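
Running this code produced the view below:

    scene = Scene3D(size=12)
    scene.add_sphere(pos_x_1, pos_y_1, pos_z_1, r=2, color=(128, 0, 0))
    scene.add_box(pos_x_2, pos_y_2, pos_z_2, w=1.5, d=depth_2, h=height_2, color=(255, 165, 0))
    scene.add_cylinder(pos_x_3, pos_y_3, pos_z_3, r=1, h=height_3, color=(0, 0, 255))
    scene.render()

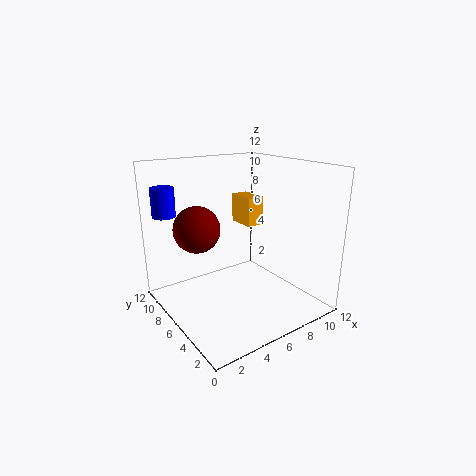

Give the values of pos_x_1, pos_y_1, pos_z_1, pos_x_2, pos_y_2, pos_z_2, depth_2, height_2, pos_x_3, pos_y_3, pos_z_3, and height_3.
pos_x_1 = 3.5
pos_y_1 = 8.5
pos_z_1 = 6.5
pos_x_2 = 7.5
pos_y_2 = 6.5
pos_z_2 = 6.5
depth_2 = 2.5
height_2 = 2.5
pos_x_3 = 1.5
pos_y_3 = 10.5
pos_z_3 = 7.5
height_3 = 2.5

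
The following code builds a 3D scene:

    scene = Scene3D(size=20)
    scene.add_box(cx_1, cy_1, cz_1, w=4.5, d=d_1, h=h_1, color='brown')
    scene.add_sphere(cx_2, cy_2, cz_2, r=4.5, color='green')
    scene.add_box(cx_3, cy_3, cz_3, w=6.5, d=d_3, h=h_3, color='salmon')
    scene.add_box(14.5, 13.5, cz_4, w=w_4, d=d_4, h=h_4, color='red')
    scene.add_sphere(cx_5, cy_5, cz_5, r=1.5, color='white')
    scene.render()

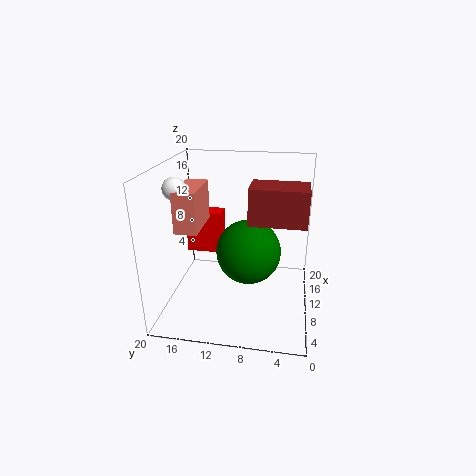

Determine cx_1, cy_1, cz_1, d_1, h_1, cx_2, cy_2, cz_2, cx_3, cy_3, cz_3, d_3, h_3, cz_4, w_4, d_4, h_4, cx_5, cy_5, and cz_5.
cx_1 = 5; cy_1 = 1; cz_1 = 14; d_1 = 7; h_1 = 4.5; cx_2 = 10; cy_2 = 8.5; cz_2 = 8; cx_3 = 5.5; cy_3 = 14.5; cz_3 = 12; d_3 = 3; h_3 = 5.5; cz_4 = 5; w_4 = 3; d_4 = 5.5; h_4 = 6.5; cx_5 = 7; cy_5 = 17.5; cz_5 = 17.5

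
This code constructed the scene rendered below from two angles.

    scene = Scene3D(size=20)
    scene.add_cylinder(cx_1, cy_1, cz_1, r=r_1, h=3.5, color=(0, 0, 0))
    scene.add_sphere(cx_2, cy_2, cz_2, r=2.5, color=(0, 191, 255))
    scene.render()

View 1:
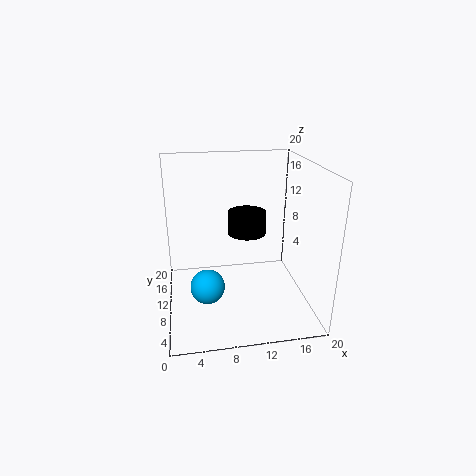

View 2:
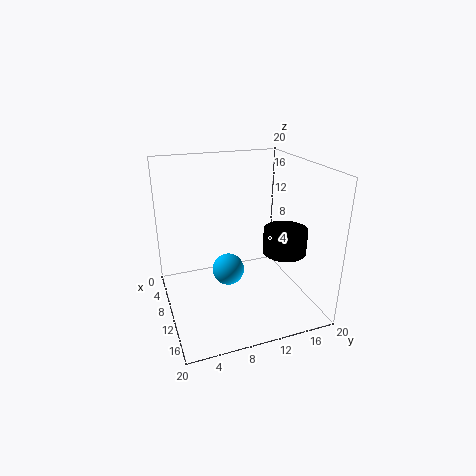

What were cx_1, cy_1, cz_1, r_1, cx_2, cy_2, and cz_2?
cx_1 = 12.5
cy_1 = 16
cz_1 = 8
r_1 = 3
cx_2 = 5.5
cy_2 = 10
cz_2 = 2.5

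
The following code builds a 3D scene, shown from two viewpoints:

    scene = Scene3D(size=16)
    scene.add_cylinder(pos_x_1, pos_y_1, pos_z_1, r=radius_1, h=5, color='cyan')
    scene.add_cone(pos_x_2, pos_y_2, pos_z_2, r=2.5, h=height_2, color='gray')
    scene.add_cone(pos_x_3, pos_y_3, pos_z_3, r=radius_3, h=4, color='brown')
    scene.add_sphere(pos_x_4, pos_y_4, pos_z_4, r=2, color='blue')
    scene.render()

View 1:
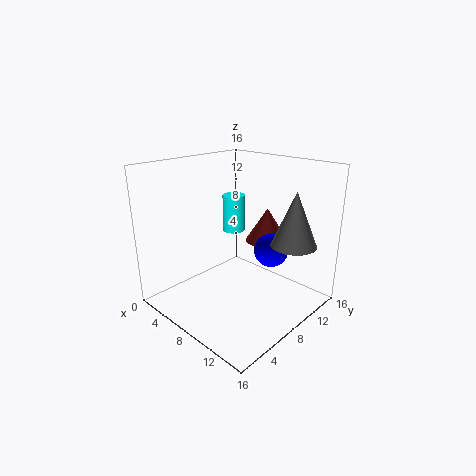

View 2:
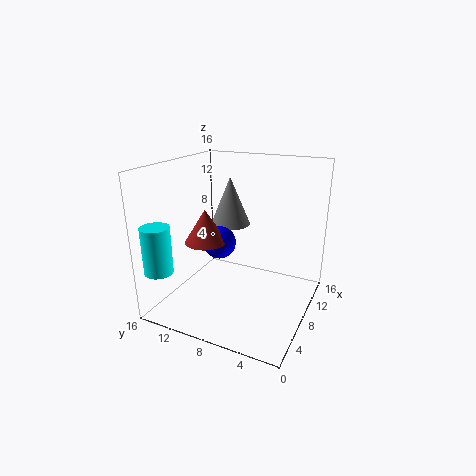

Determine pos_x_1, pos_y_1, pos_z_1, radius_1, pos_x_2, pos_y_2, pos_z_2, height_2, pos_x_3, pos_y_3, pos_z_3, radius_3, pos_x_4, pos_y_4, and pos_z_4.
pos_x_1 = 1.5, pos_y_1 = 14, pos_z_1 = 5.5, radius_1 = 1.5, pos_x_2 = 13, pos_y_2 = 11.5, pos_z_2 = 7.5, height_2 = 6, pos_x_3 = 8.5, pos_y_3 = 12.5, pos_z_3 = 6.5, radius_3 = 2.5, pos_x_4 = 10, pos_y_4 = 11.5, pos_z_4 = 6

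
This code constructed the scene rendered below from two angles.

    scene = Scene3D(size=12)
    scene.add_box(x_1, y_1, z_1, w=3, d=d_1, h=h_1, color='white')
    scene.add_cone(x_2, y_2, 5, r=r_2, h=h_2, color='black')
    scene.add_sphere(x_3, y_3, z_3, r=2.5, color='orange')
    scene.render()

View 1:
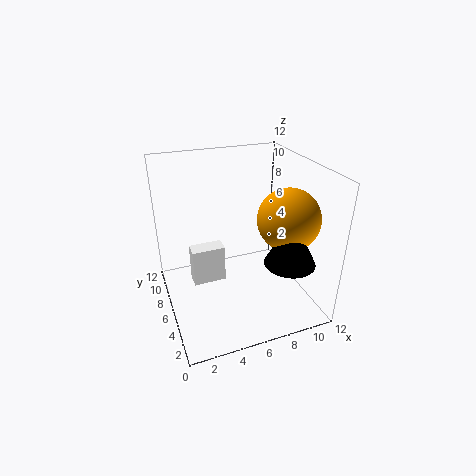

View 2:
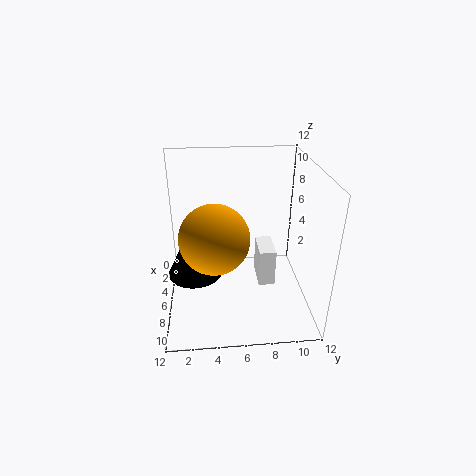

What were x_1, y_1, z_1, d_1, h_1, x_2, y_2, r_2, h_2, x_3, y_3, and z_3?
x_1 = 2.5, y_1 = 8, z_1 = 0.5, d_1 = 1.5, h_1 = 3.5, x_2 = 9, y_2 = 2.5, r_2 = 2, h_2 = 4, x_3 = 9.5, y_3 = 4, z_3 = 8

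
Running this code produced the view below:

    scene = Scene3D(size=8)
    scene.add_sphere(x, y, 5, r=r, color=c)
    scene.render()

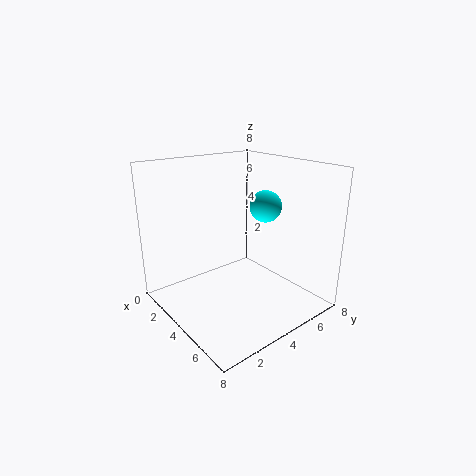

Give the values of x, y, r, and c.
x = 3; y = 7; r = 1; c = 'cyan'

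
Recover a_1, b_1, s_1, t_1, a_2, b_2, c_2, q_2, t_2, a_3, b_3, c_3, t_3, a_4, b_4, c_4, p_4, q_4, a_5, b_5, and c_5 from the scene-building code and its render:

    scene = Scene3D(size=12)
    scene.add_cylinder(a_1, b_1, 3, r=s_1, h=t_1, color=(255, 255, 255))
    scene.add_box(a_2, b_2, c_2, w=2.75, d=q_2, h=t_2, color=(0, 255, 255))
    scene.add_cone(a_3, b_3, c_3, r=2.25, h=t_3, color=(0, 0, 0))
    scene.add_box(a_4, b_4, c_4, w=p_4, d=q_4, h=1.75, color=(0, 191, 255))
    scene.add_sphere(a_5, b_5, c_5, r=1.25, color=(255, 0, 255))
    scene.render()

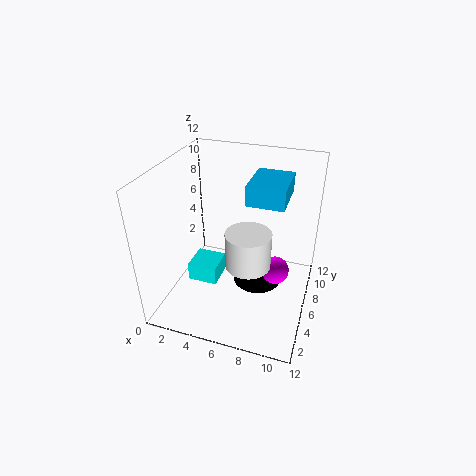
a_1 = 6.75; b_1 = 6.5; s_1 = 2; t_1 = 3.25; a_2 = 1; b_2 = 6; c_2 = 0.25; q_2 = 2.75; t_2 = 1.75; a_3 = 7.25; b_3 = 8; c_3 = 0.5; t_3 = 2.5; a_4 = 6.25; b_4 = 7; c_4 = 8.5; p_4 = 3.25; q_4 = 4.25; a_5 = 9; b_5 = 7.75; c_5 = 2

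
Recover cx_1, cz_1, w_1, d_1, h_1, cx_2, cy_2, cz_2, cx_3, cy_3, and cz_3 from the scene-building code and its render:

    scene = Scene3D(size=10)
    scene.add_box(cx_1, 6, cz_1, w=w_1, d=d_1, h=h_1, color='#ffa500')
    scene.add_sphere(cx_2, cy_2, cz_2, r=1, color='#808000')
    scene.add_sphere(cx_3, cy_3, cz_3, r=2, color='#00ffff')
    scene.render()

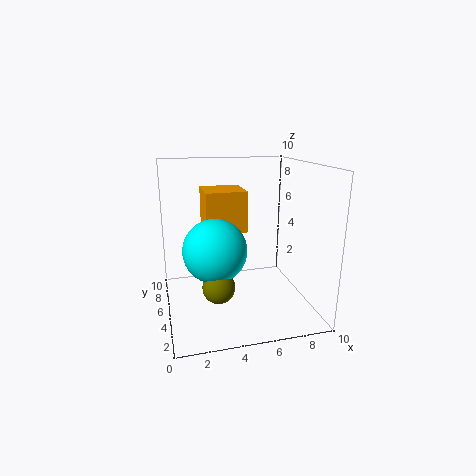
cx_1 = 3
cz_1 = 5
w_1 = 3
d_1 = 3
h_1 = 3
cx_2 = 3
cy_2 = 2
cz_2 = 3
cx_3 = 3
cy_3 = 3
cz_3 = 5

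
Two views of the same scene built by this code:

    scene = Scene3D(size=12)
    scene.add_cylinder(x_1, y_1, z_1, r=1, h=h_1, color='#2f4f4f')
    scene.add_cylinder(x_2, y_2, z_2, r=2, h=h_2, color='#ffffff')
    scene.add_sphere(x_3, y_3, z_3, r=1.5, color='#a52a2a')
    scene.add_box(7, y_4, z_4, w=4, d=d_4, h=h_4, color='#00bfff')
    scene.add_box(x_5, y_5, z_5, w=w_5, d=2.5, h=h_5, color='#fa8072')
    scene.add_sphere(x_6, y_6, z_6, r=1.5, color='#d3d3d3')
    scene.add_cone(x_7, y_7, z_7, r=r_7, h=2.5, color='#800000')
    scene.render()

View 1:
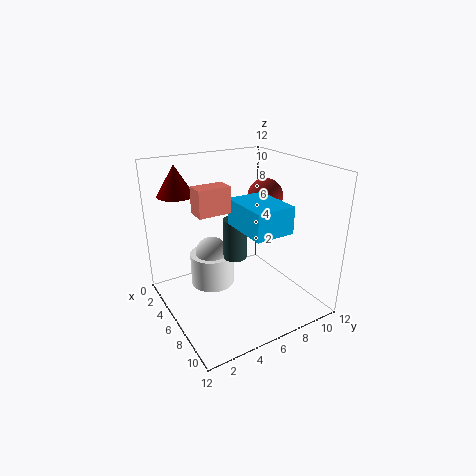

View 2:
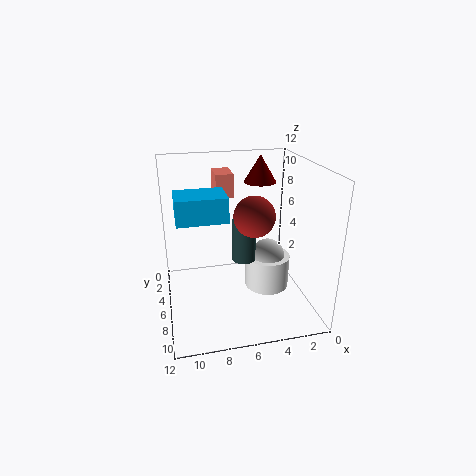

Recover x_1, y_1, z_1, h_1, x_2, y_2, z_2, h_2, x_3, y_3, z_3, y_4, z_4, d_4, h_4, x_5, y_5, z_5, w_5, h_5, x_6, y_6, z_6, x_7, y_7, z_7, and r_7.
x_1 = 5.5, y_1 = 6, z_1 = 4, h_1 = 3.5, x_2 = 3, y_2 = 5, z_2 = 0.5, h_2 = 3, x_3 = 5.5, y_3 = 9, z_3 = 9, y_4 = 4.5, z_4 = 8, d_4 = 3, h_4 = 2, x_5 = 6, y_5 = 2, z_5 = 9, w_5 = 1.5, h_5 = 2, x_6 = 3, y_6 = 5, z_6 = 3.5, x_7 = 3, y_7 = 2, z_7 = 9.5, r_7 = 1.5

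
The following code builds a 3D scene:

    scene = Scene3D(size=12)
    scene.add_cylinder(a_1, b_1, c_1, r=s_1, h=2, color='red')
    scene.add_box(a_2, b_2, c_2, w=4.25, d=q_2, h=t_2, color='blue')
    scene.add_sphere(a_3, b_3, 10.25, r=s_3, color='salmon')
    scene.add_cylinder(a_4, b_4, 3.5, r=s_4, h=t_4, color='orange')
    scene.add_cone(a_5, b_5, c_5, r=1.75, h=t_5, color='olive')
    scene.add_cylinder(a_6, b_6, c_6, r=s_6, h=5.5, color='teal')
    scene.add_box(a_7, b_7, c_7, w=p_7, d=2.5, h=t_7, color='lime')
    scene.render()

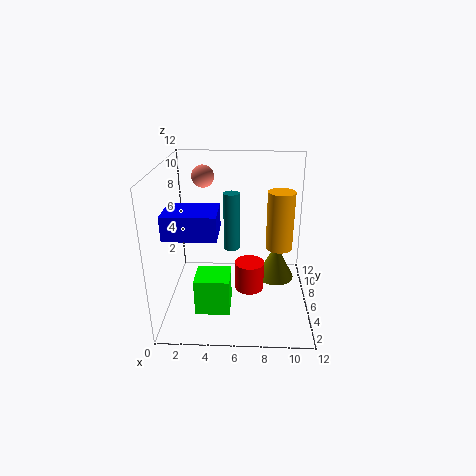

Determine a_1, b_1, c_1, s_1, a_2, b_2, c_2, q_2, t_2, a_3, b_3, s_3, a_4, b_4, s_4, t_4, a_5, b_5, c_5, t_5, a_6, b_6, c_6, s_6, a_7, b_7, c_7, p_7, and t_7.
a_1 = 7
b_1 = 1.25
c_1 = 4.5
s_1 = 1
a_2 = 0.25
b_2 = 3.5
c_2 = 6.75
q_2 = 3.25
t_2 = 2
a_3 = 2.75
b_3 = 9.5
s_3 = 1
a_4 = 9.75
b_4 = 9.25
s_4 = 1.25
t_4 = 5.5
a_5 = 9.5
b_5 = 9
c_5 = 0.5
t_5 = 3.5
a_6 = 5.25
b_6 = 9.5
c_6 = 3.25
s_6 = 0.75
a_7 = 2.75
b_7 = 2.25
c_7 = 1
p_7 = 2.75
t_7 = 3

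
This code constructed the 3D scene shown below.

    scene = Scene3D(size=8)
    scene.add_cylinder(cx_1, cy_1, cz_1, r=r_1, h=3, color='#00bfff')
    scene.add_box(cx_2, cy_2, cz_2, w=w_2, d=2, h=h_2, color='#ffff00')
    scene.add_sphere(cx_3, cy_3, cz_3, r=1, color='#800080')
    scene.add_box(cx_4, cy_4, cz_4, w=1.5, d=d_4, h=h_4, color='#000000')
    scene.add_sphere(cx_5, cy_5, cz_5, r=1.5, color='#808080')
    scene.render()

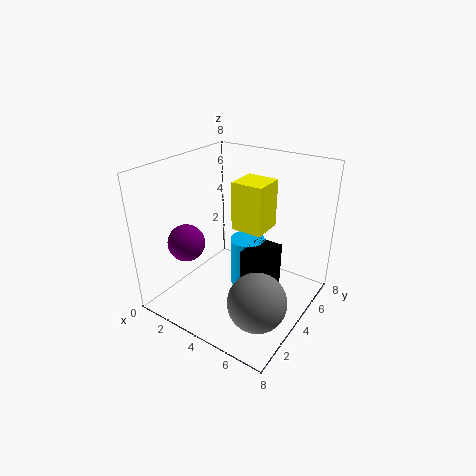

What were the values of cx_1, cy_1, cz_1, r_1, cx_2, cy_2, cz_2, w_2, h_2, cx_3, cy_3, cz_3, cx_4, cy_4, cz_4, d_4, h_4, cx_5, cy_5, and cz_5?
cx_1 = 4
cy_1 = 5
cz_1 = 0.5
r_1 = 1
cx_2 = 2.5
cy_2 = 5.5
cz_2 = 3.5
w_2 = 2
h_2 = 3
cx_3 = 2
cy_3 = 2
cz_3 = 4
cx_4 = 4.5
cy_4 = 3.5
cz_4 = 0.5
d_4 = 2
h_4 = 3
cx_5 = 6.5
cy_5 = 2
cz_5 = 2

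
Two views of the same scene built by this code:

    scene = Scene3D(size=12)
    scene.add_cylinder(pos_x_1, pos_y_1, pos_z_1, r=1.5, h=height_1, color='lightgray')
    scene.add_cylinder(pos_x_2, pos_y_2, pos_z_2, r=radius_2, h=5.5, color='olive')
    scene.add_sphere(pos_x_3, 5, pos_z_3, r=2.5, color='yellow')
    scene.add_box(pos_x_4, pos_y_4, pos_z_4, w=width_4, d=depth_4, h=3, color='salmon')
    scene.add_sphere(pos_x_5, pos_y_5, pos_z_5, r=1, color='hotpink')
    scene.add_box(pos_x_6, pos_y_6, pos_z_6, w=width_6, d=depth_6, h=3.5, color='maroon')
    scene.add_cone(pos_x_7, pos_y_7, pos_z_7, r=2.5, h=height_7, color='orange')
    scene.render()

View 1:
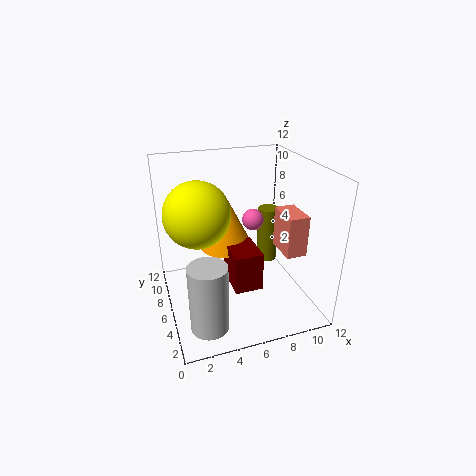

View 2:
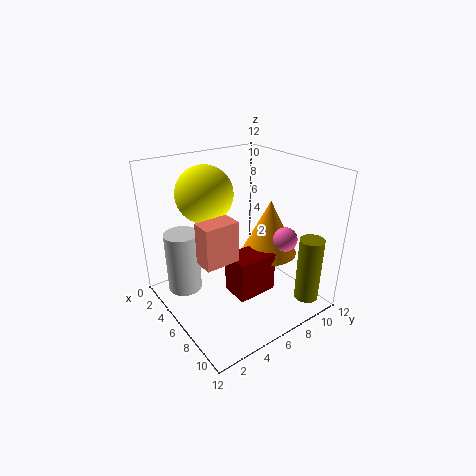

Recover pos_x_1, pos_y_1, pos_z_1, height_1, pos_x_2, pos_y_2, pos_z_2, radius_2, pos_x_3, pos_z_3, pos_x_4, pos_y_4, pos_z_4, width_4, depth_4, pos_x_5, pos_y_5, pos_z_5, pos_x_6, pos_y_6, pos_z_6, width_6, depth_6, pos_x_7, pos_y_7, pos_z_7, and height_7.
pos_x_1 = 2.5
pos_y_1 = 2.5
pos_z_1 = 0.5
height_1 = 5.5
pos_x_2 = 10.5
pos_y_2 = 10
pos_z_2 = 1
radius_2 = 1
pos_x_3 = 2.5
pos_z_3 = 9
pos_x_4 = 8
pos_y_4 = 1
pos_z_4 = 6.5
width_4 = 1.5
depth_4 = 2.5
pos_x_5 = 8.5
pos_y_5 = 9
pos_z_5 = 6
pos_x_6 = 5.5
pos_y_6 = 5
pos_z_6 = 1
width_6 = 2.5
depth_6 = 3.5
pos_x_7 = 6
pos_y_7 = 9.5
pos_z_7 = 3.5
height_7 = 5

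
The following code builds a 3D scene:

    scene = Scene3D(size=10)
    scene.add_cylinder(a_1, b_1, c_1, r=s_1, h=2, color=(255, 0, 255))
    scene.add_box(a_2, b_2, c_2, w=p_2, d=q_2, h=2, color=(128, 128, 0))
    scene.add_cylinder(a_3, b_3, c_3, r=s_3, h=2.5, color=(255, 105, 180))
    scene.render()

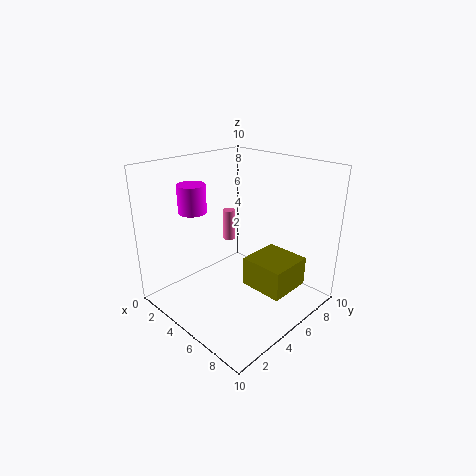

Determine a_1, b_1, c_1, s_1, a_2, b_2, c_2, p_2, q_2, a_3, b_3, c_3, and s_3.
a_1 = 2; b_1 = 3.5; c_1 = 6.5; s_1 = 1; a_2 = 6; b_2 = 4.5; c_2 = 2; p_2 = 3; q_2 = 3; a_3 = 1.5; b_3 = 7.5; c_3 = 3; s_3 = 0.5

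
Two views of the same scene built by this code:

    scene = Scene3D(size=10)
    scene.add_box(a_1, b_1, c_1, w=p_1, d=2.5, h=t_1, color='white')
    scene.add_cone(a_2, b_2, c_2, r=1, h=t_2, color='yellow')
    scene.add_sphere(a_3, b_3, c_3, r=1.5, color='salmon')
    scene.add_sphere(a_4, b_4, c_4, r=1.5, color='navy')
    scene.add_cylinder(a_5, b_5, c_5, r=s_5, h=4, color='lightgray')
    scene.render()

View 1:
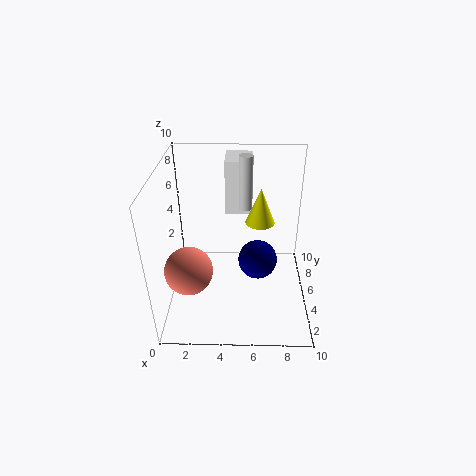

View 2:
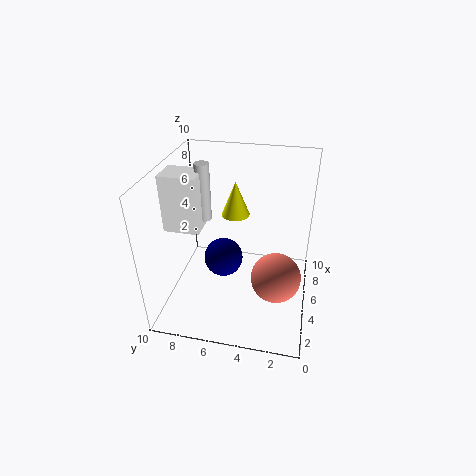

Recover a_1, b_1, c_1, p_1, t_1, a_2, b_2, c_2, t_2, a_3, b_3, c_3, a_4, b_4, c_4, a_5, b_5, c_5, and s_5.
a_1 = 4; b_1 = 7.5; c_1 = 5.5; p_1 = 2; t_1 = 4; a_2 = 6.5; b_2 = 5.5; c_2 = 6; t_2 = 2.5; a_3 = 2; b_3 = 2; c_3 = 4.5; a_4 = 6.5; b_4 = 6.5; c_4 = 2; a_5 = 5.5; b_5 = 7.5; c_5 = 6; s_5 = 0.5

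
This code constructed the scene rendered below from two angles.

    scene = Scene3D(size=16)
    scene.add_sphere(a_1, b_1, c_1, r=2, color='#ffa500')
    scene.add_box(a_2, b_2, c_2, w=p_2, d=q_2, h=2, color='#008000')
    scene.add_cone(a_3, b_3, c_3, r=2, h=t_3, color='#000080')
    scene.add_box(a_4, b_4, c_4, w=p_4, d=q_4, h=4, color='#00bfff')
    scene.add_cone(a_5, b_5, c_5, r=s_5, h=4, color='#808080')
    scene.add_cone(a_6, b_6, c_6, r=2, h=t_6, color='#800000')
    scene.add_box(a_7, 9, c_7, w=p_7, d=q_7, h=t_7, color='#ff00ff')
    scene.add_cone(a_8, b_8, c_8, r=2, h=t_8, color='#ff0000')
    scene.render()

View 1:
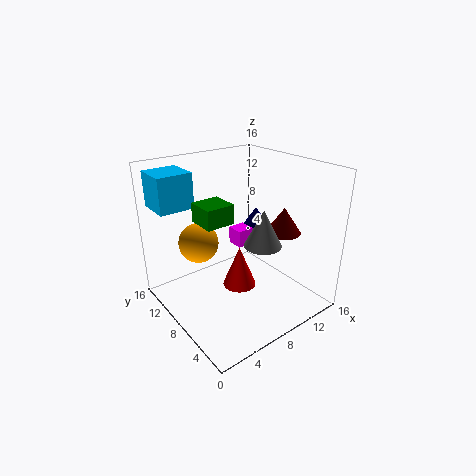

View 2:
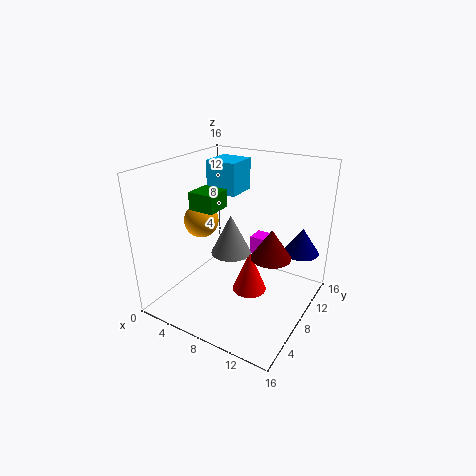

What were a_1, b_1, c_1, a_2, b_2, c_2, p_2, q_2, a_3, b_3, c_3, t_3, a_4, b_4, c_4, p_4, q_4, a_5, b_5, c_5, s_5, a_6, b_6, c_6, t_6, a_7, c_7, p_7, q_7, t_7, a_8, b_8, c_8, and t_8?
a_1 = 3, b_1 = 8, c_1 = 9, a_2 = 3, b_2 = 6, c_2 = 11, p_2 = 3, q_2 = 3, a_3 = 14, b_3 = 12, c_3 = 6, t_3 = 3, a_4 = 1, b_4 = 12, c_4 = 11, p_4 = 4, q_4 = 4, a_5 = 9, b_5 = 5, c_5 = 8, s_5 = 2, a_6 = 13, b_6 = 6, c_6 = 8, t_6 = 3, a_7 = 9, c_7 = 6, p_7 = 2, q_7 = 2, t_7 = 2, a_8 = 9, b_8 = 9, c_8 = 1, t_8 = 5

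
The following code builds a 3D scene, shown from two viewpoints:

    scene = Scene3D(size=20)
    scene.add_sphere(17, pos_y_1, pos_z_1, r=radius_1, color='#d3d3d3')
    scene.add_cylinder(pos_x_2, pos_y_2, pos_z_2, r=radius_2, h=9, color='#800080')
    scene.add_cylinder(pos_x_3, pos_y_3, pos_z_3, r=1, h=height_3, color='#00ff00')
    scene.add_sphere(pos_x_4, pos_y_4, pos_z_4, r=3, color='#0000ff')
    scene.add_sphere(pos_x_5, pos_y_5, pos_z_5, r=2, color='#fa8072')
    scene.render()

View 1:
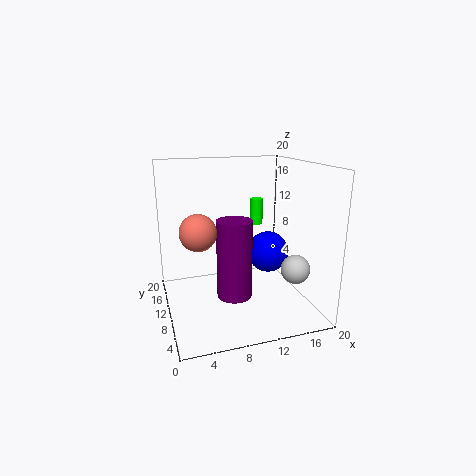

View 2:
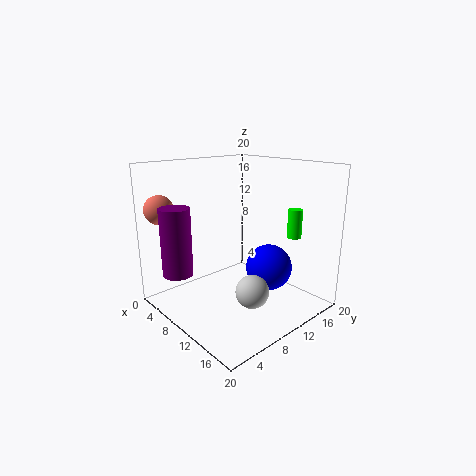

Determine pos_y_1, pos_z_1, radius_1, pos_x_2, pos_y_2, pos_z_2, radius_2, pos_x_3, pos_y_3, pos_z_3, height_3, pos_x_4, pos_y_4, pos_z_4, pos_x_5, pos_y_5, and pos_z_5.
pos_y_1 = 6; pos_z_1 = 6; radius_1 = 2; pos_x_2 = 7; pos_y_2 = 2; pos_z_2 = 6; radius_2 = 2; pos_x_3 = 15; pos_y_3 = 16; pos_z_3 = 10; height_3 = 4; pos_x_4 = 15; pos_y_4 = 11; pos_z_4 = 7; pos_x_5 = 3; pos_y_5 = 2; pos_z_5 = 14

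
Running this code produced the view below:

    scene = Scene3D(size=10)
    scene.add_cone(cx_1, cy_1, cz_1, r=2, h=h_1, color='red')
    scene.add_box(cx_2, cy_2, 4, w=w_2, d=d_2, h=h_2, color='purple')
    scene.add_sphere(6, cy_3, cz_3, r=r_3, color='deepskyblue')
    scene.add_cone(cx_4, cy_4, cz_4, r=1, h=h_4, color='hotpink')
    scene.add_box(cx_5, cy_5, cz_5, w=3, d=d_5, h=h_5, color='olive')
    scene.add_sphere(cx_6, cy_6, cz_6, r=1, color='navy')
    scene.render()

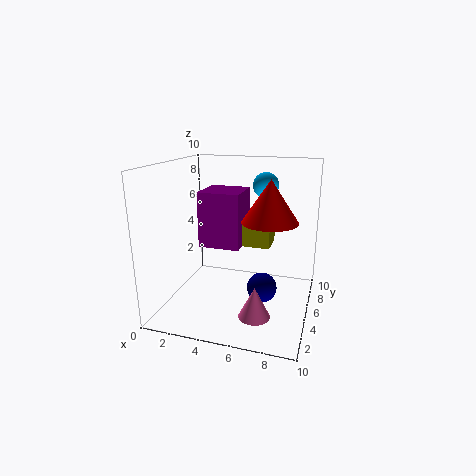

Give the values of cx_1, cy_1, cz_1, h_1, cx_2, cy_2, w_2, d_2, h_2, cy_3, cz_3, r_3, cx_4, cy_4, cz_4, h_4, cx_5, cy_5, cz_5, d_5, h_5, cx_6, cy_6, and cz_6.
cx_1 = 7
cy_1 = 6
cz_1 = 6
h_1 = 3
cx_2 = 2
cy_2 = 5
w_2 = 3
d_2 = 3
h_2 = 4
cy_3 = 9
cz_3 = 8
r_3 = 1
cx_4 = 7
cy_4 = 2
cz_4 = 1
h_4 = 2
cx_5 = 4
cy_5 = 6
cz_5 = 4
d_5 = 2
h_5 = 2
cx_6 = 7
cy_6 = 4
cz_6 = 2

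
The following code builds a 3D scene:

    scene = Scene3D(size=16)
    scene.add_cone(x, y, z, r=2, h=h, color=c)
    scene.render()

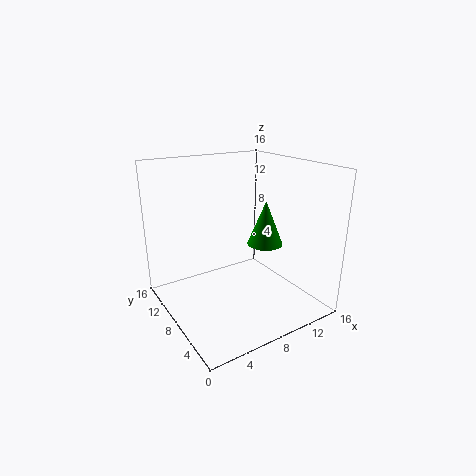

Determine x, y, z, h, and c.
x = 11
y = 7
z = 7
h = 5
c = 'green'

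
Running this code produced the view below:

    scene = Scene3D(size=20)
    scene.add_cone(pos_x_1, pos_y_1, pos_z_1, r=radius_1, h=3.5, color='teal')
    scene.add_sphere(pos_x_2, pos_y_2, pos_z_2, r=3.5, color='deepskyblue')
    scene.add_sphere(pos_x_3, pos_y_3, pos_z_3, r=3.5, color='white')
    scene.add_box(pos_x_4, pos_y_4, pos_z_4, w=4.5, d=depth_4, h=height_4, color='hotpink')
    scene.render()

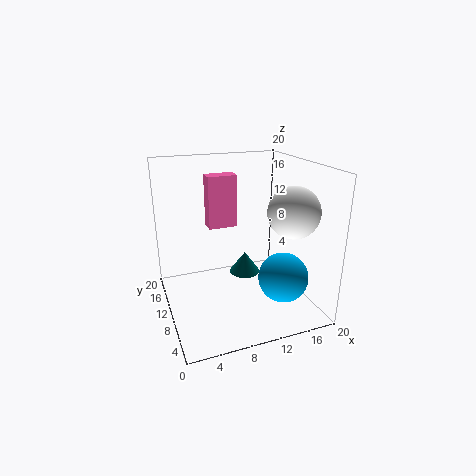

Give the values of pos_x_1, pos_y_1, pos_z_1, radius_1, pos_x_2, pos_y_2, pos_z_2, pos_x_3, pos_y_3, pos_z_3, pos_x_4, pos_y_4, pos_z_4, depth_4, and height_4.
pos_x_1 = 13.5, pos_y_1 = 16, pos_z_1 = 1, radius_1 = 2.5, pos_x_2 = 15.5, pos_y_2 = 6.5, pos_z_2 = 4.5, pos_x_3 = 16.5, pos_y_3 = 6.5, pos_z_3 = 14, pos_x_4 = 7.5, pos_y_4 = 15.5, pos_z_4 = 9.5, depth_4 = 2.5, height_4 = 8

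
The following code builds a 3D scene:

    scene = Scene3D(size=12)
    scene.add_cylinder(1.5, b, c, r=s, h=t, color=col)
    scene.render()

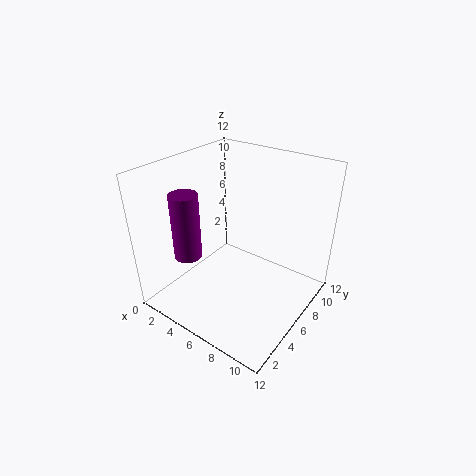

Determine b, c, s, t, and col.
b = 4.5
c = 3.25
s = 1.25
t = 6
col = 'purple'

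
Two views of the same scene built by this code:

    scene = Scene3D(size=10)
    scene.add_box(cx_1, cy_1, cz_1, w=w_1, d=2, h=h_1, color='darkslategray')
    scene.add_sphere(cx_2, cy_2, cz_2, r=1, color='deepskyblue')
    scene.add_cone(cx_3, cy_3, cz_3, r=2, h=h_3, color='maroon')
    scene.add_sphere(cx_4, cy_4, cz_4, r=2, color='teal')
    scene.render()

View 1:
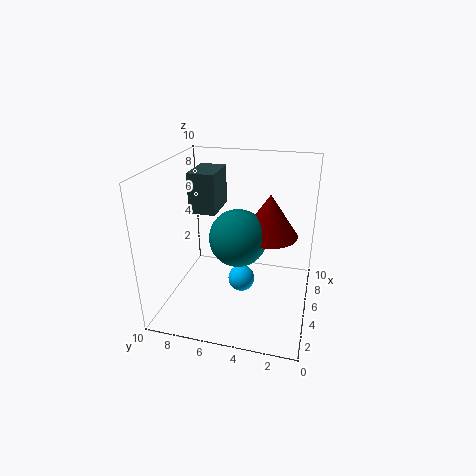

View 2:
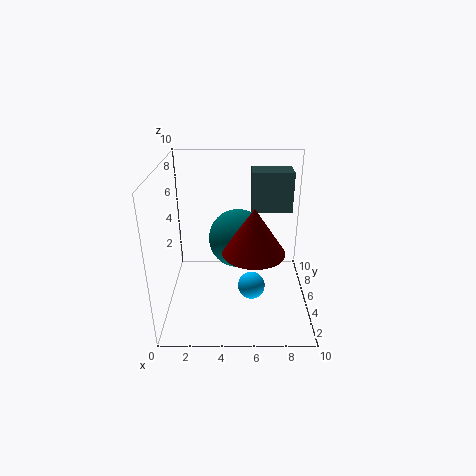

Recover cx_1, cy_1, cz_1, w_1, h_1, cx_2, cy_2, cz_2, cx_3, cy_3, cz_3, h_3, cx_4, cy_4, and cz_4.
cx_1 = 6, cy_1 = 7, cz_1 = 6, w_1 = 3, h_1 = 3, cx_2 = 6, cy_2 = 5, cz_2 = 1, cx_3 = 6, cy_3 = 3, cz_3 = 5, h_3 = 3, cx_4 = 5, cy_4 = 5, cz_4 = 5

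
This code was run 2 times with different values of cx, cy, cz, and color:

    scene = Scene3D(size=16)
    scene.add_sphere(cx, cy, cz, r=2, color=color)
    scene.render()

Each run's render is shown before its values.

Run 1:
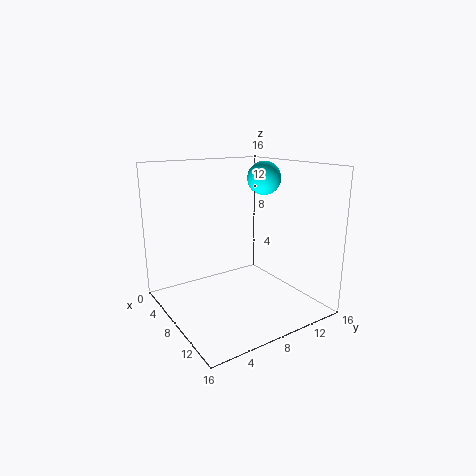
cx = 6
cy = 13
cz = 14
color = 'cyan'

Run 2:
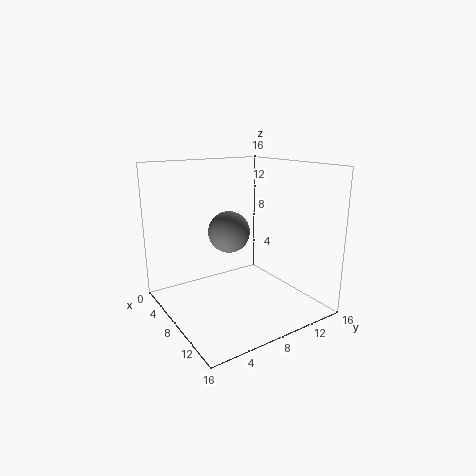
cx = 11
cy = 5
cz = 10
color = 'gray'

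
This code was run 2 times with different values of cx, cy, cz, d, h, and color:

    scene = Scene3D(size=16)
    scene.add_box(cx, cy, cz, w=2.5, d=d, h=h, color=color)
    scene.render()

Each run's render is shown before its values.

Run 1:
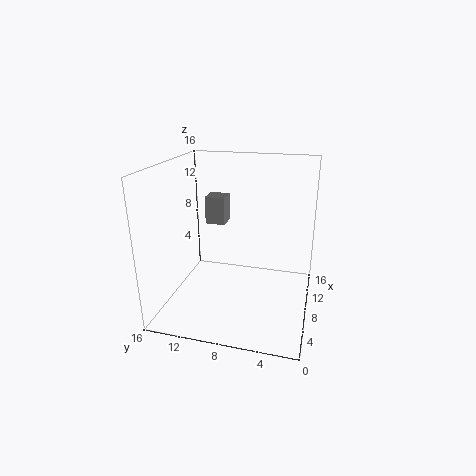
cx = 12.5
cy = 11
cz = 7.5
d = 2.5
h = 3.5
color = 'gray'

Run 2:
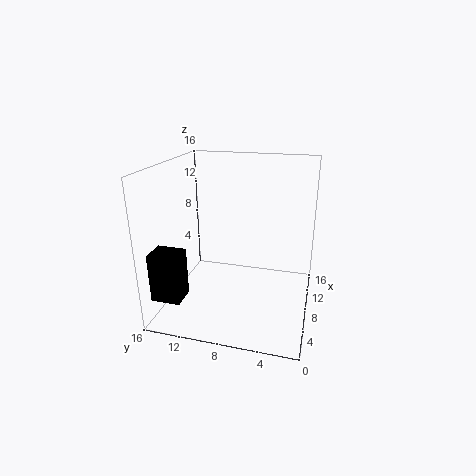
cx = 0.5
cy = 12
cz = 3.5
d = 3
h = 5
color = 'black'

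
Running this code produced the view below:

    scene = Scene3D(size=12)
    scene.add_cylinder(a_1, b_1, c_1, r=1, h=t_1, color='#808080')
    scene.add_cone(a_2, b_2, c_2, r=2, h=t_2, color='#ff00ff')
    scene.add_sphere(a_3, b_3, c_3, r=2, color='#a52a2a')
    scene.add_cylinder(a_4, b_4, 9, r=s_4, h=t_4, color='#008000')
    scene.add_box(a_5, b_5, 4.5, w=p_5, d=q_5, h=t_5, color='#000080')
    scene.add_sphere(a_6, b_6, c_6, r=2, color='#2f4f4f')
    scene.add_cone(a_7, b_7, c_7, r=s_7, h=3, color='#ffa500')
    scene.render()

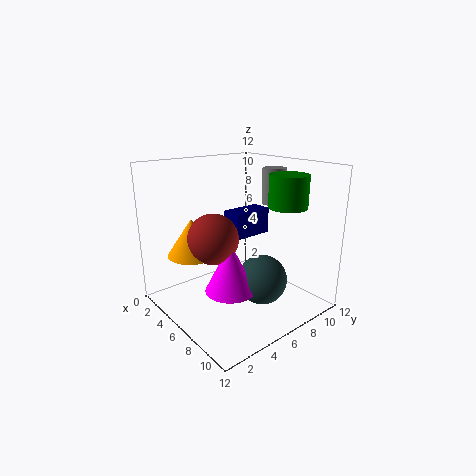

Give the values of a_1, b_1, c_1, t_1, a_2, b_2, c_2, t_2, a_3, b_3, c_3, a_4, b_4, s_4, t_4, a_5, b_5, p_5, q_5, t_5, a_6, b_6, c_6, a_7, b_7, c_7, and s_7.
a_1 = 6.5; b_1 = 9.5; c_1 = 8.5; t_1 = 3; a_2 = 7.5; b_2 = 4; c_2 = 2.5; t_2 = 4; a_3 = 6; b_3 = 3.5; c_3 = 6.5; a_4 = 9.5; b_4 = 8; s_4 = 1.5; t_4 = 2.5; a_5 = 1.5; b_5 = 8; p_5 = 2; q_5 = 4; t_5 = 2.5; a_6 = 8.5; b_6 = 6.5; c_6 = 3; a_7 = 4.5; b_7 = 2.5; c_7 = 5; s_7 = 2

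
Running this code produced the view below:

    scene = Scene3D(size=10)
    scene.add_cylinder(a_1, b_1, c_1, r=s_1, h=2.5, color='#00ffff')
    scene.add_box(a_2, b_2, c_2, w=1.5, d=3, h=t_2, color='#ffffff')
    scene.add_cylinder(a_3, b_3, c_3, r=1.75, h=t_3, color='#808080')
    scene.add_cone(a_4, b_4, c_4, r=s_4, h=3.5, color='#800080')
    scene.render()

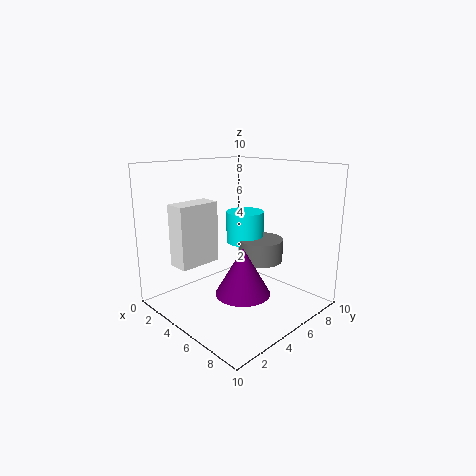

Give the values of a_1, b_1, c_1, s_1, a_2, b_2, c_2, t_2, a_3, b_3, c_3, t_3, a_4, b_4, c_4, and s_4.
a_1 = 2.75; b_1 = 8; c_1 = 3.5; s_1 = 1.5; a_2 = 2.25; b_2 = 1.25; c_2 = 3.25; t_2 = 4.25; a_3 = 4.25; b_3 = 8.25; c_3 = 2.25; t_3 = 1.75; a_4 = 5.25; b_4 = 5.25; c_4 = 0.75; s_4 = 2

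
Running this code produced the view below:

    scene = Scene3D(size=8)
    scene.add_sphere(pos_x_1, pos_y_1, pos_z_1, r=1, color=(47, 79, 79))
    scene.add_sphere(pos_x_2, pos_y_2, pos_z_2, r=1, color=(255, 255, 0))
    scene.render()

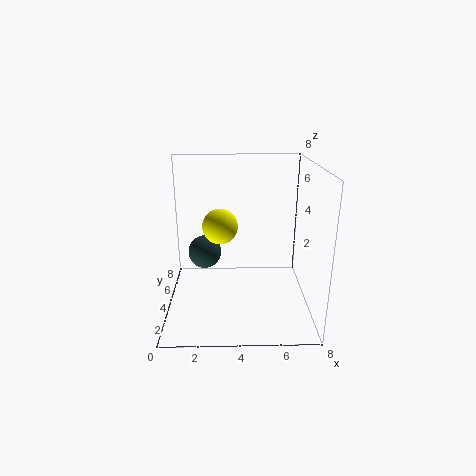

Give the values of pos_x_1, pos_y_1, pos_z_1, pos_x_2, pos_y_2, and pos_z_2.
pos_x_1 = 2, pos_y_1 = 5.5, pos_z_1 = 2.5, pos_x_2 = 3, pos_y_2 = 4.5, pos_z_2 = 4.5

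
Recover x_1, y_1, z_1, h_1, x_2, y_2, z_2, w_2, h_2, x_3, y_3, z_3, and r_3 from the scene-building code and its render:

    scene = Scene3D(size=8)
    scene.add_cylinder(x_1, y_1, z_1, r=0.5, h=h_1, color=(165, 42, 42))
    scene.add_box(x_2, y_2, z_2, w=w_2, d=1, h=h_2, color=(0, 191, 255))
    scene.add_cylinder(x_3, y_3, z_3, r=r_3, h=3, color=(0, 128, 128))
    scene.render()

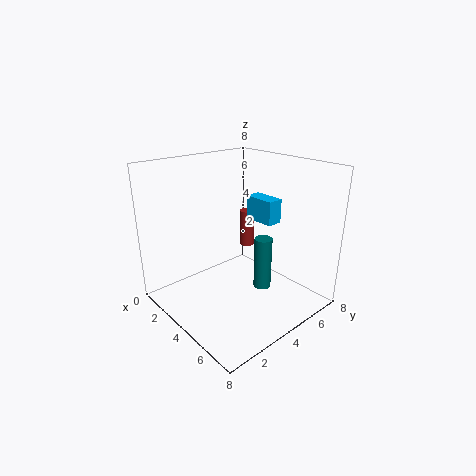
x_1 = 1, y_1 = 7.5, z_1 = 1.5, h_1 = 2.5, x_2 = 2, y_2 = 6.5, z_2 = 4, w_2 = 2, h_2 = 1.5, x_3 = 5, y_3 = 5, z_3 = 1, r_3 = 0.5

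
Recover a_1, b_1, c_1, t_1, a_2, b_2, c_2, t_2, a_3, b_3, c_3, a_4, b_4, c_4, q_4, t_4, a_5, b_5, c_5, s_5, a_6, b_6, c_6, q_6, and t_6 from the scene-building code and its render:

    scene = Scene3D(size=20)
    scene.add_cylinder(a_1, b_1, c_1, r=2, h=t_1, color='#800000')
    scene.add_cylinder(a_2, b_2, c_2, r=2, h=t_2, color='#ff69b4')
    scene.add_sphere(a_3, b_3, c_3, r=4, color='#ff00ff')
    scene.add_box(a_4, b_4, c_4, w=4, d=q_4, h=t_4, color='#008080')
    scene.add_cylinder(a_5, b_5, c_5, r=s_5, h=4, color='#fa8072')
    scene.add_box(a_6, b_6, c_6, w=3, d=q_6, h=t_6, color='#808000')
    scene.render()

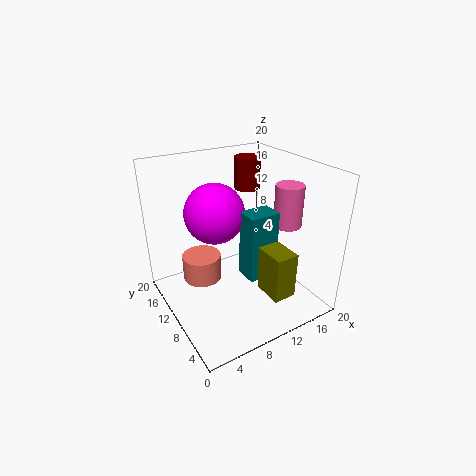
a_1 = 16; b_1 = 17; c_1 = 14; t_1 = 5; a_2 = 17; b_2 = 8; c_2 = 11; t_2 = 6; a_3 = 7; b_3 = 11; c_3 = 14; a_4 = 9; b_4 = 5; c_4 = 6; q_4 = 3; t_4 = 9; a_5 = 7; b_5 = 16; c_5 = 1; s_5 = 3; a_6 = 10; b_6 = 1; c_6 = 5; q_6 = 4; t_6 = 6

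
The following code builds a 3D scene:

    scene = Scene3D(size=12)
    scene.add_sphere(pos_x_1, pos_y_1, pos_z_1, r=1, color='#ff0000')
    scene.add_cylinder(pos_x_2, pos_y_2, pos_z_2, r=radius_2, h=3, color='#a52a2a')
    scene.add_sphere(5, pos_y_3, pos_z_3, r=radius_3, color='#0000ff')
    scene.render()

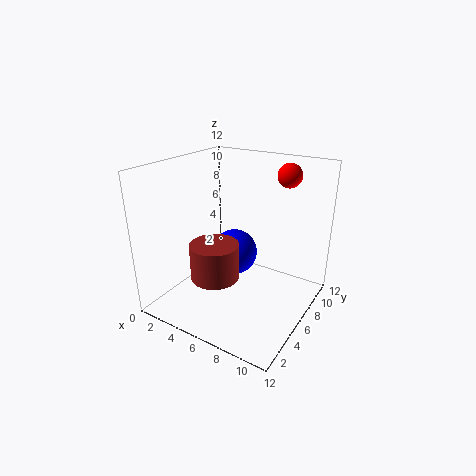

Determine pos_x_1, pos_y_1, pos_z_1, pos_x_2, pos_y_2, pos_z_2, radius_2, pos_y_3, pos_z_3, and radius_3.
pos_x_1 = 9
pos_y_1 = 9
pos_z_1 = 11
pos_x_2 = 5
pos_y_2 = 4
pos_z_2 = 3
radius_2 = 2
pos_y_3 = 7
pos_z_3 = 4
radius_3 = 2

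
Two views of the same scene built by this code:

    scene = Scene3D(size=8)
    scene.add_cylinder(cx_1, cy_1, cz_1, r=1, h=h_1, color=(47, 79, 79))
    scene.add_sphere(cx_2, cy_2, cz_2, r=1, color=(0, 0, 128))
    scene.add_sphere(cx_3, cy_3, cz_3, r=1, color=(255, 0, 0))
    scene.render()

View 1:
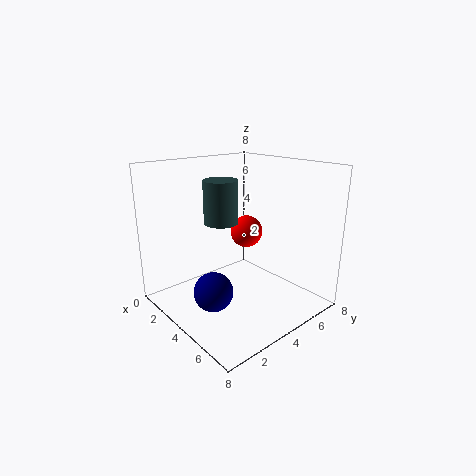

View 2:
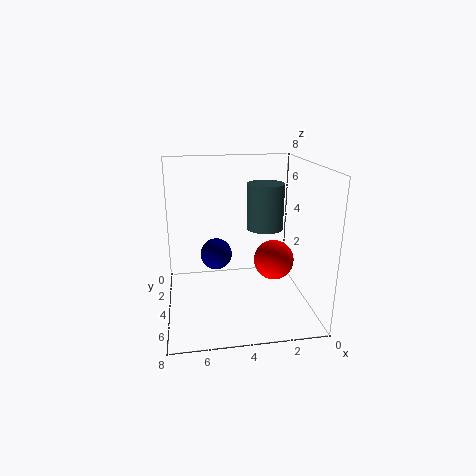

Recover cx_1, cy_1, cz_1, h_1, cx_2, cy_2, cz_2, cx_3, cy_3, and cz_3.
cx_1 = 2.5, cy_1 = 4, cz_1 = 4.5, h_1 = 2.5, cx_2 = 5, cy_2 = 1.5, cz_2 = 2, cx_3 = 2.5, cy_3 = 6, cz_3 = 3.5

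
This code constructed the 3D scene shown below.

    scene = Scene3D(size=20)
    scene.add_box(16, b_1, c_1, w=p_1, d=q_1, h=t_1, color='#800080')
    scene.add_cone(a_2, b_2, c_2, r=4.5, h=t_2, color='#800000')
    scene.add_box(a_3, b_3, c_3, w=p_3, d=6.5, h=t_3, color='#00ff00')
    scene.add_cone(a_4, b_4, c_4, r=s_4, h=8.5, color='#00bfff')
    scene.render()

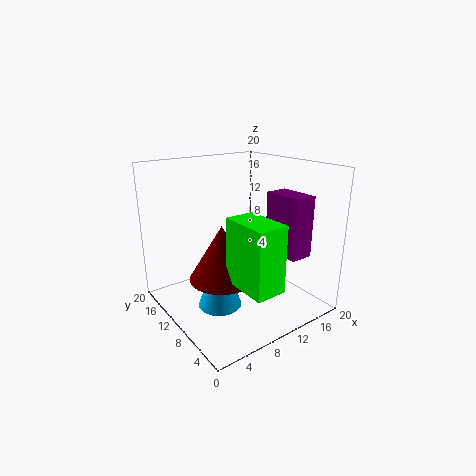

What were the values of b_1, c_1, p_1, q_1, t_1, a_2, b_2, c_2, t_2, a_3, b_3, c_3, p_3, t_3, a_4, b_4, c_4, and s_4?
b_1 = 5
c_1 = 6.5
p_1 = 3.5
q_1 = 6
t_1 = 9
a_2 = 7
b_2 = 9.5
c_2 = 5
t_2 = 7.5
a_3 = 6
b_3 = 0.5
c_3 = 6
p_3 = 4
t_3 = 8.5
a_4 = 6.5
b_4 = 9.5
c_4 = 1
s_4 = 3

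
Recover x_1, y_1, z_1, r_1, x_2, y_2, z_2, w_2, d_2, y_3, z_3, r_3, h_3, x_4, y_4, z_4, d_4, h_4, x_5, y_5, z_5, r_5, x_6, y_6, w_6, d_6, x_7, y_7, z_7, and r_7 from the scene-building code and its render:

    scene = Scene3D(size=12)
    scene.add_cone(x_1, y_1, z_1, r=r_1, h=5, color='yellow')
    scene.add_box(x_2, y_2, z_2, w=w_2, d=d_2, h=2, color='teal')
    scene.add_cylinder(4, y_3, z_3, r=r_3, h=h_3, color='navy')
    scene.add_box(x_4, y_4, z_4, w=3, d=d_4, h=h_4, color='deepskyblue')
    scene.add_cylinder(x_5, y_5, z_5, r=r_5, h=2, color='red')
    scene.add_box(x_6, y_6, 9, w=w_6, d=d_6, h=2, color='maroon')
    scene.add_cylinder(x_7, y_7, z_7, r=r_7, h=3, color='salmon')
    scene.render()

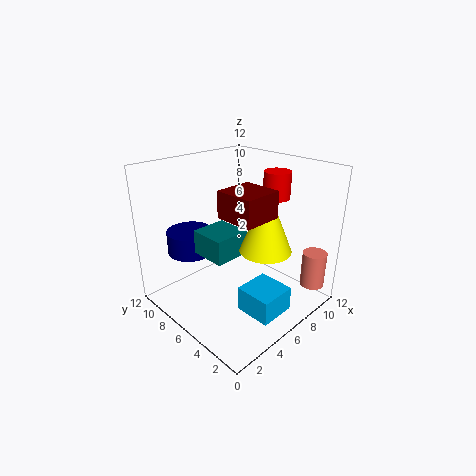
x_1 = 6
y_1 = 3
z_1 = 6
r_1 = 2
x_2 = 3
y_2 = 5
z_2 = 5
w_2 = 3
d_2 = 3
y_3 = 10
z_3 = 4
r_3 = 2
h_3 = 2
x_4 = 4
y_4 = 1
z_4 = 1
d_4 = 3
h_4 = 2
x_5 = 7
y_5 = 3
z_5 = 10
r_5 = 1
x_6 = 3
y_6 = 2
w_6 = 3
d_6 = 3
x_7 = 10
y_7 = 1
z_7 = 2
r_7 = 1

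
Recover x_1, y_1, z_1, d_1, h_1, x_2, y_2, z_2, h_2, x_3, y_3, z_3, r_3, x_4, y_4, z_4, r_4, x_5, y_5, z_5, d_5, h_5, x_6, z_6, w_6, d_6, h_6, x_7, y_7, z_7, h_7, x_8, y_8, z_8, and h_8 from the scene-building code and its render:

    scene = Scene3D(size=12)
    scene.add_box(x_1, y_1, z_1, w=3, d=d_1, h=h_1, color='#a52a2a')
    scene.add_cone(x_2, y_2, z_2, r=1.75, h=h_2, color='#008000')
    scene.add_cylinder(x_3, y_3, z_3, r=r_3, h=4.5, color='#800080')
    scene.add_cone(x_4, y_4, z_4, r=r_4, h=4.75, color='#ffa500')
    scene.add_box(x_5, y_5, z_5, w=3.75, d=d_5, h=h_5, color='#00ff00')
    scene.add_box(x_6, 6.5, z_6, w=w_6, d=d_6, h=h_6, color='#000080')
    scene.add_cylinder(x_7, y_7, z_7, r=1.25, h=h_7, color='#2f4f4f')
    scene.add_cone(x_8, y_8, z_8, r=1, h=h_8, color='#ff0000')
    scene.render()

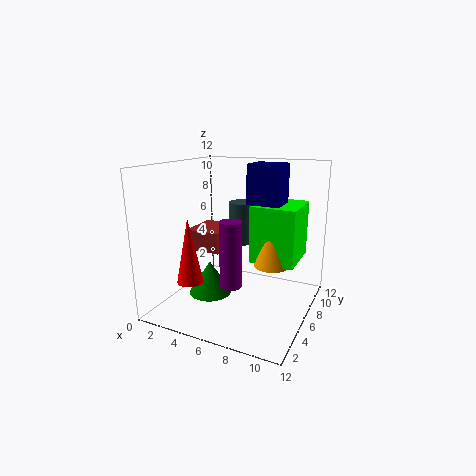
x_1 = 1.75
y_1 = 4.75
z_1 = 4.75
d_1 = 3.5
h_1 = 1.75
x_2 = 4.25
y_2 = 4.25
z_2 = 1.5
h_2 = 2.75
x_3 = 8
y_3 = 0.75
z_3 = 4.5
r_3 = 0.75
x_4 = 8.75
y_4 = 6.75
z_4 = 3.75
r_4 = 1.5
x_5 = 7
y_5 = 6
z_5 = 4
d_5 = 4.25
h_5 = 4.75
x_6 = 6.5
z_6 = 8.75
w_6 = 2.75
d_6 = 2.5
h_6 = 3.25
x_7 = 4.25
y_7 = 10.5
z_7 = 4
h_7 = 4
x_8 = 4
y_8 = 1.75
z_8 = 3.5
h_8 = 5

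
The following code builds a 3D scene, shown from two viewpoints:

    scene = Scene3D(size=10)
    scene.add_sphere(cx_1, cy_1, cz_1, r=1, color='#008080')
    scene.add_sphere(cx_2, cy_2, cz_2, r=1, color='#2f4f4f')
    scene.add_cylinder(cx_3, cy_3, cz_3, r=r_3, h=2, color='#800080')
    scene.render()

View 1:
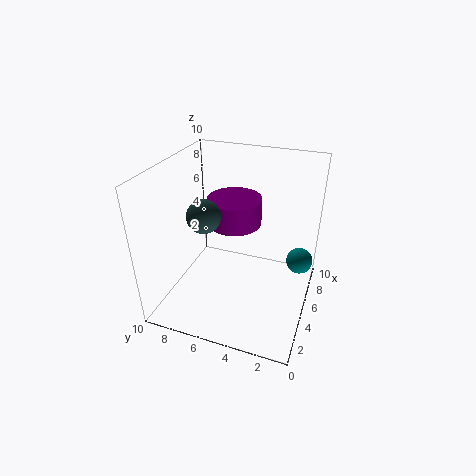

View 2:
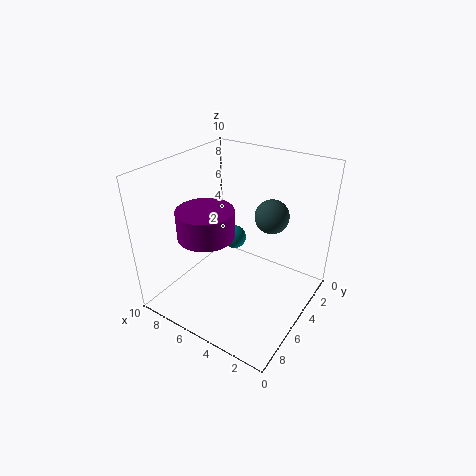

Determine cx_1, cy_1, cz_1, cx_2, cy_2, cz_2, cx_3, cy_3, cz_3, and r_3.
cx_1 = 8
cy_1 = 1
cz_1 = 2
cx_2 = 2
cy_2 = 6
cz_2 = 8
cx_3 = 7
cy_3 = 6
cz_3 = 5
r_3 = 2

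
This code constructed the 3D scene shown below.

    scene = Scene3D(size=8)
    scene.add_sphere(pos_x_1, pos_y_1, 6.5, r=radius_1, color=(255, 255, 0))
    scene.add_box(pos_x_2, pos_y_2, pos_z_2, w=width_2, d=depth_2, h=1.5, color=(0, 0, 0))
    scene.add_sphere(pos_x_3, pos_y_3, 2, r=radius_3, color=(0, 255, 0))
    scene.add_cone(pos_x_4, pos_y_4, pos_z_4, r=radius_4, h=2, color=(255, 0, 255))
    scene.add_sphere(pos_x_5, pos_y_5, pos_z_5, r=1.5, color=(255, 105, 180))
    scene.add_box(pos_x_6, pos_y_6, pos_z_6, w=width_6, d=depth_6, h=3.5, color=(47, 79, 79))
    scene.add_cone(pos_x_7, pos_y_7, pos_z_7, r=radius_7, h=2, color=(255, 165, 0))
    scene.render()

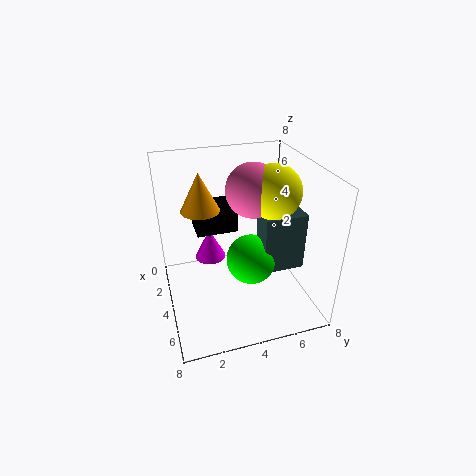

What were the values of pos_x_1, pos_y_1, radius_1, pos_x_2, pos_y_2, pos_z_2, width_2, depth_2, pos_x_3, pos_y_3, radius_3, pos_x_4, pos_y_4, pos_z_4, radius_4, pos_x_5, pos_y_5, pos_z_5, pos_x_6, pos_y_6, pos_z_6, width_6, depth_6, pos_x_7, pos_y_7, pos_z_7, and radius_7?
pos_x_1 = 4, pos_y_1 = 6, radius_1 = 1.5, pos_x_2 = 0.5, pos_y_2 = 2, pos_z_2 = 3.5, width_2 = 2, depth_2 = 2.5, pos_x_3 = 3.5, pos_y_3 = 5, radius_3 = 1.5, pos_x_4 = 1, pos_y_4 = 3, pos_z_4 = 1, radius_4 = 1, pos_x_5 = 3.5, pos_y_5 = 5, pos_z_5 = 6.5, pos_x_6 = 3, pos_y_6 = 5.5, pos_z_6 = 1.5, width_6 = 1.5, depth_6 = 2.5, pos_x_7 = 4, pos_y_7 = 2, pos_z_7 = 6, radius_7 = 1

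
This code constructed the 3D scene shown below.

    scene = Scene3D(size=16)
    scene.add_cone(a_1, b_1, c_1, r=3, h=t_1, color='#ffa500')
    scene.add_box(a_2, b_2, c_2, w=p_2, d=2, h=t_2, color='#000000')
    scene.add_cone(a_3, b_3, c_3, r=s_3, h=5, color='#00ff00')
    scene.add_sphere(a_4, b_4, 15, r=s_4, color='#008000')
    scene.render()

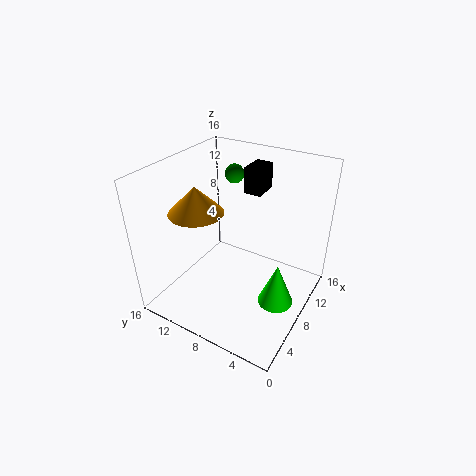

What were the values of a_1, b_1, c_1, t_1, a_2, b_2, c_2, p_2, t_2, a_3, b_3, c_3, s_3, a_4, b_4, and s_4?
a_1 = 6
b_1 = 12
c_1 = 11
t_1 = 3
a_2 = 11
b_2 = 7
c_2 = 12
p_2 = 3
t_2 = 3
a_3 = 8
b_3 = 3
c_3 = 1
s_3 = 2
a_4 = 9
b_4 = 9
s_4 = 1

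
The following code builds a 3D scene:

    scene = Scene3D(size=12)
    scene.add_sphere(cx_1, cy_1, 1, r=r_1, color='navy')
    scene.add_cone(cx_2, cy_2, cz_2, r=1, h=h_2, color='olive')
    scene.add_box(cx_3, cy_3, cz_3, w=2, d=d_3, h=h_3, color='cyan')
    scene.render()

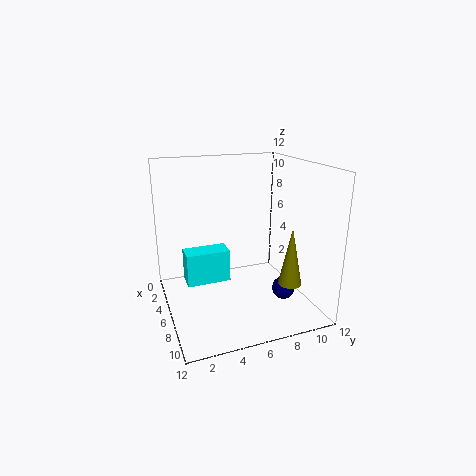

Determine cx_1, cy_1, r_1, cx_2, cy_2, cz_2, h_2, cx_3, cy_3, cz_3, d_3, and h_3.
cx_1 = 7
cy_1 = 10
r_1 = 1
cx_2 = 8
cy_2 = 10
cz_2 = 2
h_2 = 5
cx_3 = 2
cy_3 = 2
cz_3 = 1
d_3 = 4
h_3 = 3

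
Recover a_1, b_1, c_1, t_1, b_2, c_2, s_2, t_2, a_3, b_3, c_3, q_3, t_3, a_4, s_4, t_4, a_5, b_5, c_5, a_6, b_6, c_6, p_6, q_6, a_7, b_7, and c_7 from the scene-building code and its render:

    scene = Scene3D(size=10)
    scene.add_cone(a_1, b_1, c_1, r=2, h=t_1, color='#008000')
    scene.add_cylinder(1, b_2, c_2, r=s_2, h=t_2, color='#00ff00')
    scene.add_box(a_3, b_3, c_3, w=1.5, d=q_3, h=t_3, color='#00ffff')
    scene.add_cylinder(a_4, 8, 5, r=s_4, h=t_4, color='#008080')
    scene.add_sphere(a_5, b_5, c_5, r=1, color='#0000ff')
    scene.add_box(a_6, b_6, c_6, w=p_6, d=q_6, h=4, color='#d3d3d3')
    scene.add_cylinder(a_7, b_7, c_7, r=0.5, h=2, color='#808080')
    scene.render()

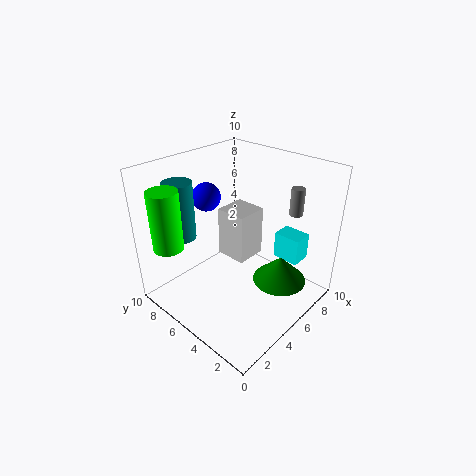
a_1 = 7.5, b_1 = 3, c_1 = 1, t_1 = 2, b_2 = 7.5, c_2 = 5, s_2 = 1, t_2 = 4, a_3 = 8, b_3 = 2, c_3 = 2.5, q_3 = 2, t_3 = 2, a_4 = 2.5, s_4 = 1, t_4 = 4, a_5 = 4.5, b_5 = 7.5, c_5 = 7.5, a_6 = 6.5, b_6 = 6, c_6 = 1.5, p_6 = 2.5, q_6 = 2.5, a_7 = 9, b_7 = 3, c_7 = 6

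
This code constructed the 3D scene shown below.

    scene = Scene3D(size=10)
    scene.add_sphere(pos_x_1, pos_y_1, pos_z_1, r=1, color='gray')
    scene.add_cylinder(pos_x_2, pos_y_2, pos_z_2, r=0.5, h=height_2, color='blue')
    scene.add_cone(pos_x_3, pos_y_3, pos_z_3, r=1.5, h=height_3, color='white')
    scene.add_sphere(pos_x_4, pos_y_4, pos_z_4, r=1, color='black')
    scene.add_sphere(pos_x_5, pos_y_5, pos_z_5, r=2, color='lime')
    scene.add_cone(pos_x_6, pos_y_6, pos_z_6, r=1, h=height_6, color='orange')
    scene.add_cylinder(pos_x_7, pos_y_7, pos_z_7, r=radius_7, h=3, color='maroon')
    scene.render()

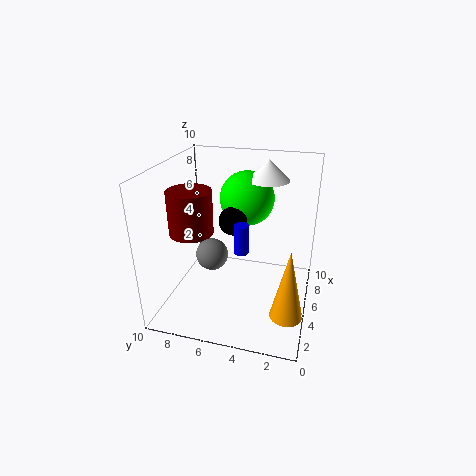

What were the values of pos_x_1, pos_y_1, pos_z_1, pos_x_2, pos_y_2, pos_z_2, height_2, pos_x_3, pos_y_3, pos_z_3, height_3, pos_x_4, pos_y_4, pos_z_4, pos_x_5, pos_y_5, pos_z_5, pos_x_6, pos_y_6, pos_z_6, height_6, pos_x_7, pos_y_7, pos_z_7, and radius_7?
pos_x_1 = 2.5; pos_y_1 = 6; pos_z_1 = 5; pos_x_2 = 4; pos_y_2 = 4.5; pos_z_2 = 4.5; height_2 = 2; pos_x_3 = 7.5; pos_y_3 = 3.5; pos_z_3 = 8.5; height_3 = 1.5; pos_x_4 = 5.5; pos_y_4 = 5.5; pos_z_4 = 6; pos_x_5 = 7.5; pos_y_5 = 5; pos_z_5 = 7; pos_x_6 = 1.5; pos_y_6 = 1; pos_z_6 = 2; height_6 = 4.5; pos_x_7 = 4; pos_y_7 = 8; pos_z_7 = 5.5; radius_7 = 1.5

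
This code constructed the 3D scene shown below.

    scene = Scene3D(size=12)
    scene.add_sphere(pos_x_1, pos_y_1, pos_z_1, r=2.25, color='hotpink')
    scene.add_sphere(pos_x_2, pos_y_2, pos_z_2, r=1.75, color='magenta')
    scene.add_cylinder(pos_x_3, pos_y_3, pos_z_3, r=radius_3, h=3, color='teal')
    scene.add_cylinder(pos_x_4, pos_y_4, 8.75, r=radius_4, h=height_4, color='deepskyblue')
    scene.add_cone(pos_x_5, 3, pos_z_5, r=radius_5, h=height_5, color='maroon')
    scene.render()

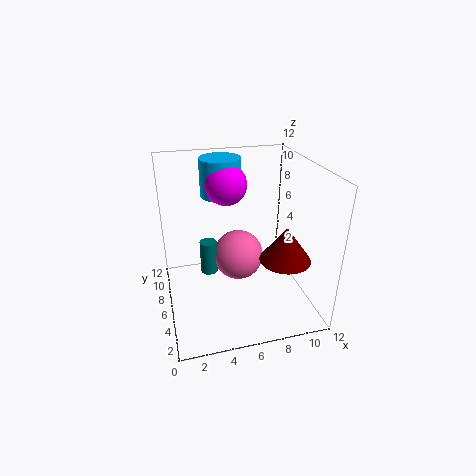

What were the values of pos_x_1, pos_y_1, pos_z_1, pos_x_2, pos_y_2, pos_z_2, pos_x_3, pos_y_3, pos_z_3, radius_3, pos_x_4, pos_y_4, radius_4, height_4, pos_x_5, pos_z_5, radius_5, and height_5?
pos_x_1 = 6.5; pos_y_1 = 7.75; pos_z_1 = 3.25; pos_x_2 = 5.5; pos_y_2 = 8; pos_z_2 = 10; pos_x_3 = 3.75; pos_y_3 = 7.75; pos_z_3 = 2; radius_3 = 0.75; pos_x_4 = 5.25; pos_y_4 = 9; radius_4 = 1.75; height_4 = 3.25; pos_x_5 = 9; pos_z_5 = 5.25; radius_5 = 2; height_5 = 2.75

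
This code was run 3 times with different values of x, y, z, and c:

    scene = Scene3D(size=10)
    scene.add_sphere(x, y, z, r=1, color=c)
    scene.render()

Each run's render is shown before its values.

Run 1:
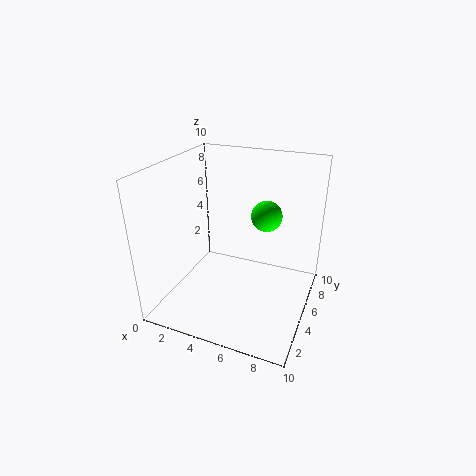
x = 7; y = 5; z = 7; c = 'lime'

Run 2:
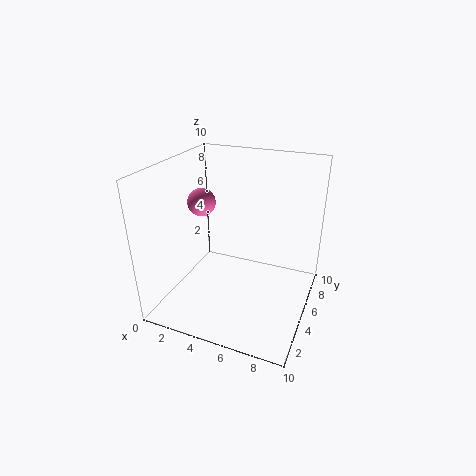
x = 2; y = 5.5; z = 7; c = 'hotpink'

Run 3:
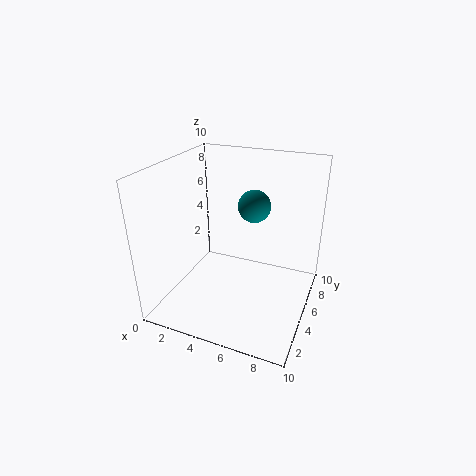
x = 6.5; y = 4; z = 8; c = 'teal'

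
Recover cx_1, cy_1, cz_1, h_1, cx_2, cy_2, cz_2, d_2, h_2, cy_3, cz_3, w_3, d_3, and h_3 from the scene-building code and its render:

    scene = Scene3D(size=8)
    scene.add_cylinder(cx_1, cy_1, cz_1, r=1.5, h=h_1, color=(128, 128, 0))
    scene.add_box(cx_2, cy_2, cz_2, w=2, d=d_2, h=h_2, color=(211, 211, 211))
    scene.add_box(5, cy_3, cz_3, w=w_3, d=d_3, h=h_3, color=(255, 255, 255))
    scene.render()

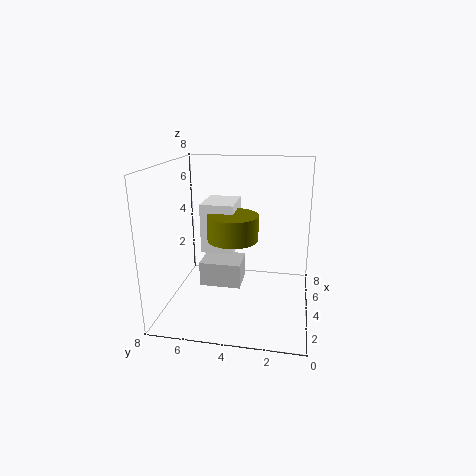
cx_1 = 5, cy_1 = 4.5, cz_1 = 3.5, h_1 = 1.5, cx_2 = 4.5, cy_2 = 4, cz_2 = 0.5, d_2 = 2.5, h_2 = 1.5, cy_3 = 4.5, cz_3 = 2.5, w_3 = 2.5, d_3 = 2, h_3 = 3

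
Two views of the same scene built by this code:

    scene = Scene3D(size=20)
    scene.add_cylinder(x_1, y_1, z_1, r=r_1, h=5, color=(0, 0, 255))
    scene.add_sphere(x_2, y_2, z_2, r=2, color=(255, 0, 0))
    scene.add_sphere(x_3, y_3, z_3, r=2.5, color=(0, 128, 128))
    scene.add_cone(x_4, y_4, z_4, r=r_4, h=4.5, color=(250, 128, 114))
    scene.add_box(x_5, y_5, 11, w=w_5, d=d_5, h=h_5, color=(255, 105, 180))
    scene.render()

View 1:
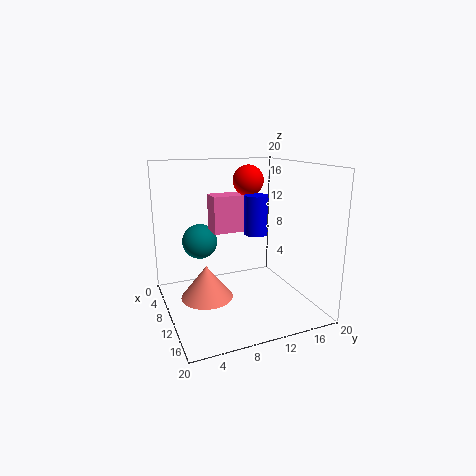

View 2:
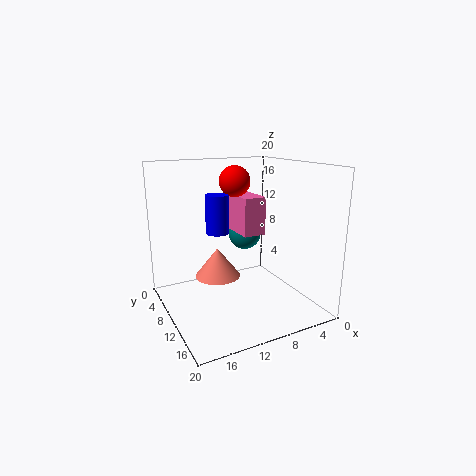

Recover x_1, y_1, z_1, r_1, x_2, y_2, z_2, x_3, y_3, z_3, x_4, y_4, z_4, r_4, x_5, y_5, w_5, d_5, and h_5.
x_1 = 13.5; y_1 = 11; z_1 = 11.5; r_1 = 1.5; x_2 = 11; y_2 = 11; z_2 = 18; x_3 = 6.5; y_3 = 5.5; z_3 = 9; x_4 = 11; y_4 = 5; z_4 = 2.5; r_4 = 3.5; x_5 = 7.5; y_5 = 6.5; w_5 = 3; d_5 = 6.5; h_5 = 5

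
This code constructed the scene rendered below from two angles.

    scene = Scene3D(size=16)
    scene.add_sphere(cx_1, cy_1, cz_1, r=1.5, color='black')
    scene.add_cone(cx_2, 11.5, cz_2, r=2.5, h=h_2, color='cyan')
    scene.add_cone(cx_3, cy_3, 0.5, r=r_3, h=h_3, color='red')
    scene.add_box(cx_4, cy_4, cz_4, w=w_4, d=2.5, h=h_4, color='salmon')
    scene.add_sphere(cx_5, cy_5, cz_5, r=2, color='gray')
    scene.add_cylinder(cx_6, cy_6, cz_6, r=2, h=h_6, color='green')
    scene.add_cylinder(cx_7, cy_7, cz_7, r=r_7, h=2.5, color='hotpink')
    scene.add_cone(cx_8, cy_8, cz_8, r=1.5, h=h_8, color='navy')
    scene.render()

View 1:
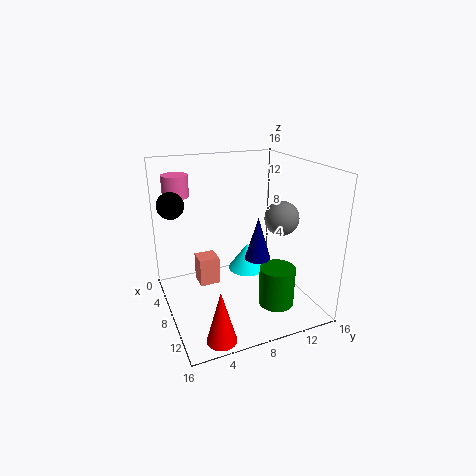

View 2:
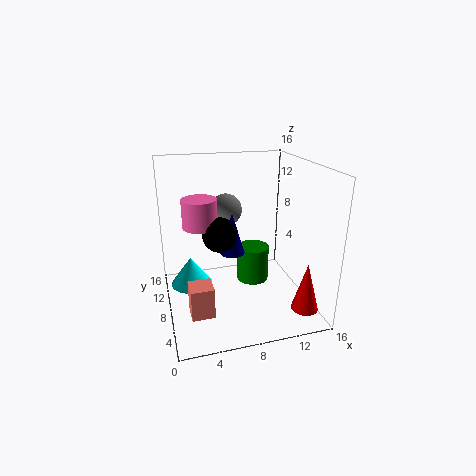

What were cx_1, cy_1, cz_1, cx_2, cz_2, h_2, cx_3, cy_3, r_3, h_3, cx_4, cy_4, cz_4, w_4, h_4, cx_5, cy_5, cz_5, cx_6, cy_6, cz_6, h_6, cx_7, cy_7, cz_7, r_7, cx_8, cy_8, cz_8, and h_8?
cx_1 = 4.5
cy_1 = 1.5
cz_1 = 11.5
cx_2 = 3
cz_2 = 1
h_2 = 3.5
cx_3 = 14.5
cy_3 = 3.5
r_3 = 1.5
h_3 = 5.5
cx_4 = 2
cy_4 = 4.5
cz_4 = 0.5
w_4 = 2.5
h_4 = 3.5
cx_5 = 8
cy_5 = 13.5
cz_5 = 9.5
cx_6 = 11
cy_6 = 11.5
cz_6 = 0.5
h_6 = 4.5
cx_7 = 3
cy_7 = 2.5
cz_7 = 12
r_7 = 1.5
cx_8 = 8
cy_8 = 10.5
cz_8 = 5
h_8 = 5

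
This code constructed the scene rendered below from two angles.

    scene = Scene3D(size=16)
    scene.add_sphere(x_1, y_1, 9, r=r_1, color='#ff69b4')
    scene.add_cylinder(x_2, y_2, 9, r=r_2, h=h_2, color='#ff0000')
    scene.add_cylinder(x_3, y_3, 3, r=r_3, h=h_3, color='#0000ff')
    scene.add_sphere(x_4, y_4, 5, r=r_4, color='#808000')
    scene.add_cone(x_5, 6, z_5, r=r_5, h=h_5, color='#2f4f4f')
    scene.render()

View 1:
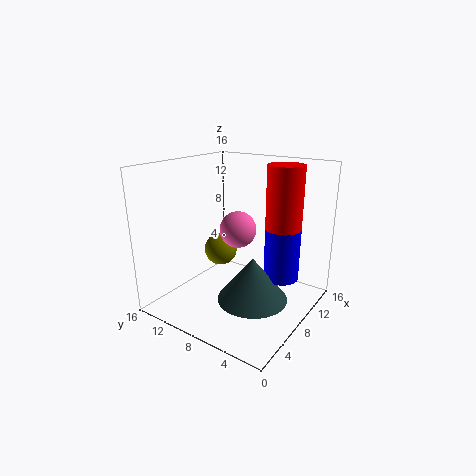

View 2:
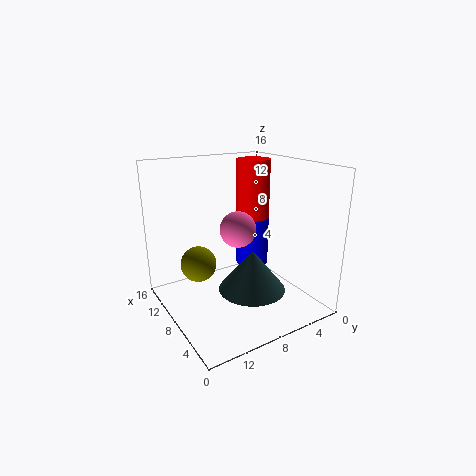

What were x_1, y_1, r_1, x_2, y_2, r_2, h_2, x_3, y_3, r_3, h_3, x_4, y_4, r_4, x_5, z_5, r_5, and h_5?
x_1 = 8
y_1 = 8
r_1 = 2
x_2 = 11
y_2 = 4
r_2 = 2
h_2 = 7
x_3 = 11
y_3 = 4
r_3 = 2
h_3 = 7
x_4 = 10
y_4 = 12
r_4 = 2
x_5 = 8
z_5 = 1
r_5 = 4
h_5 = 5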